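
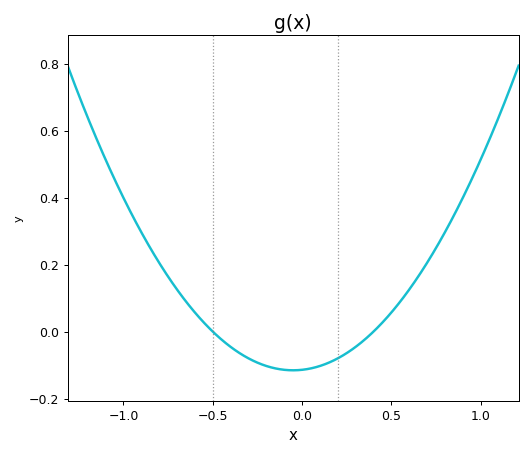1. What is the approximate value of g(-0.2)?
-0.103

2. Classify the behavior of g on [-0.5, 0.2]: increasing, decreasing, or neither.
neither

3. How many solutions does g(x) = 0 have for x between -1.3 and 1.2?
2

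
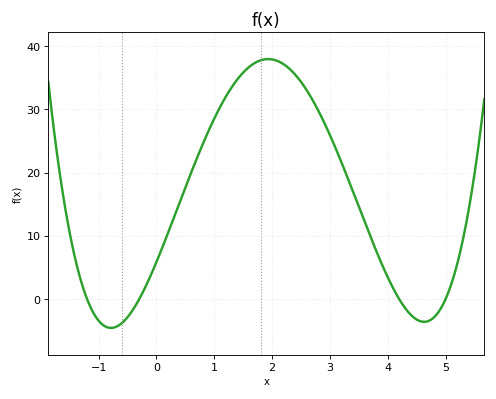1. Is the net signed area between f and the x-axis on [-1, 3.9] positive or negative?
positive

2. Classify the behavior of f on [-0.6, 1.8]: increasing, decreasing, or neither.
increasing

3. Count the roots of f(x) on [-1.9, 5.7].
4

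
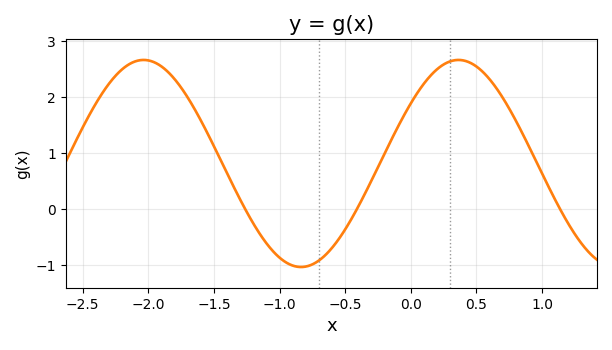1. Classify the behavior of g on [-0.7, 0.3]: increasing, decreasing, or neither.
increasing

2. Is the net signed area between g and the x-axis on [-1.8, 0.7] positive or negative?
positive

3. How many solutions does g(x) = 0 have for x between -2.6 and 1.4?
3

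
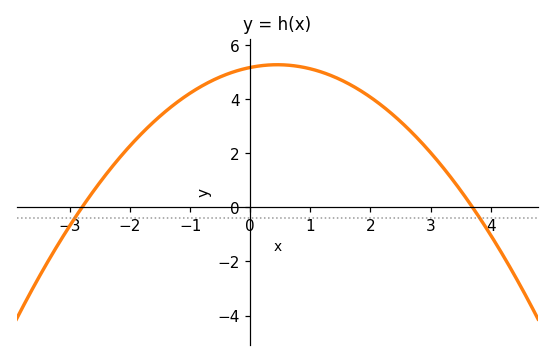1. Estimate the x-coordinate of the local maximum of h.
0.45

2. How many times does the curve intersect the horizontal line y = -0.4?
2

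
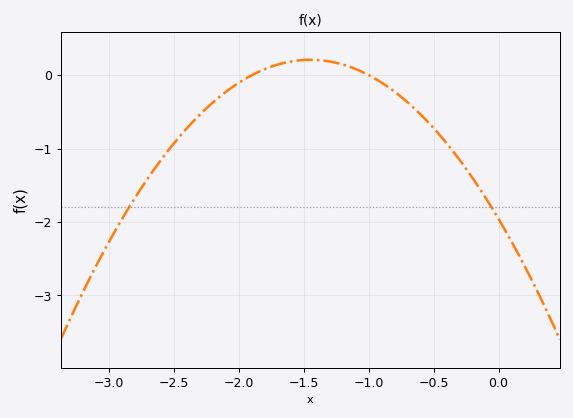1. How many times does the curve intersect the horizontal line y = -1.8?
2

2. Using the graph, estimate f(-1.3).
0.2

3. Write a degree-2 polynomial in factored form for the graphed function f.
y = -1.03(x + 1.9)(x + 1)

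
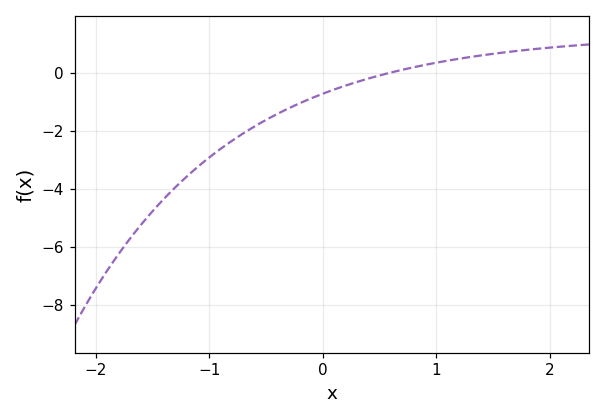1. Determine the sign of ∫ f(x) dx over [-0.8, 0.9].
negative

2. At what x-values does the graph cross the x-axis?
0.6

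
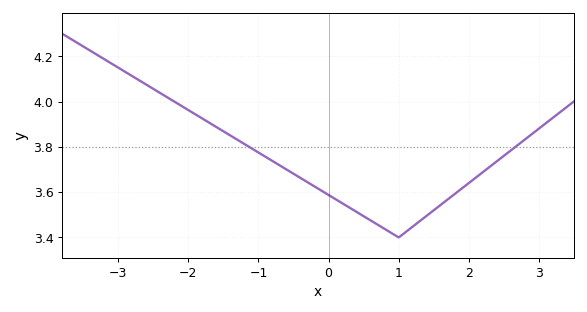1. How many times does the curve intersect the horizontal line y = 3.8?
2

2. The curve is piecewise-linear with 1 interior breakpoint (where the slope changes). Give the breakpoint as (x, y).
(1, 3.4)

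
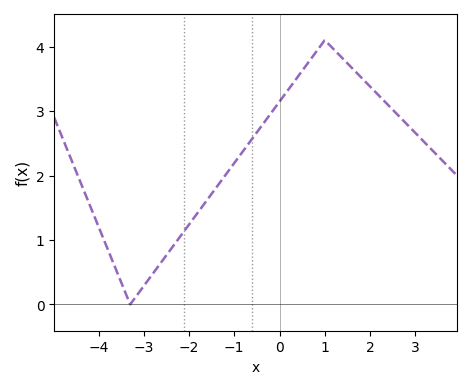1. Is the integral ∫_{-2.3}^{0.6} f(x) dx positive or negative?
positive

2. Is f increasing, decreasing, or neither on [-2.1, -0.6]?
increasing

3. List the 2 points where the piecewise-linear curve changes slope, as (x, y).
(-3.3, 0); (1, 4.1)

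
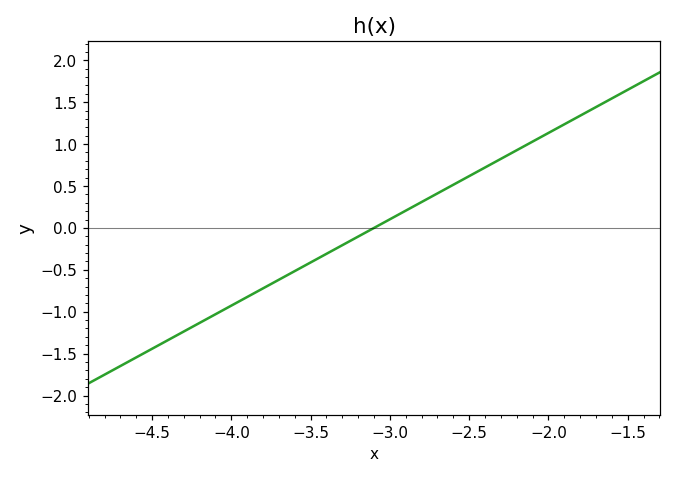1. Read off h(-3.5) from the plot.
-0.4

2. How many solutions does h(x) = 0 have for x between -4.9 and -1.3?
1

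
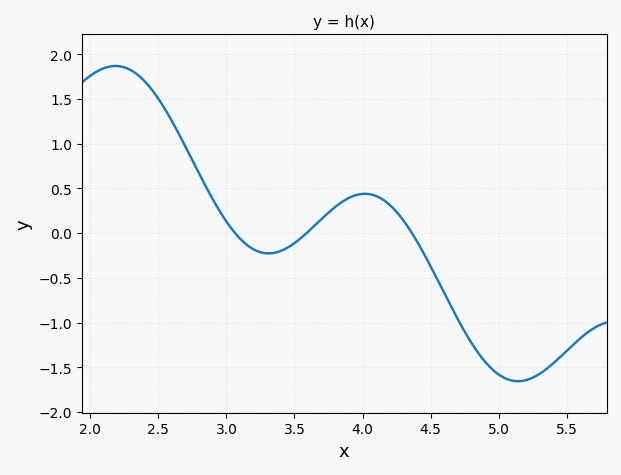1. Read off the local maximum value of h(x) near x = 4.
0.45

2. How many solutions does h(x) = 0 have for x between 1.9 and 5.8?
3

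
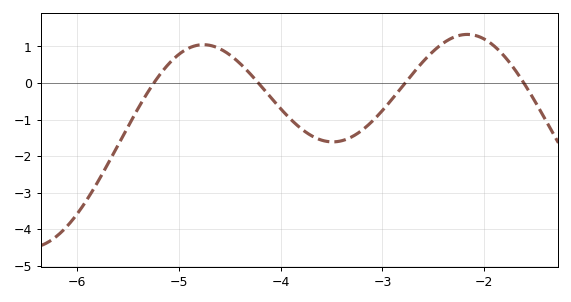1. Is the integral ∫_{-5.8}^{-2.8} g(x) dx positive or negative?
negative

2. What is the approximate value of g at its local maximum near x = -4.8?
1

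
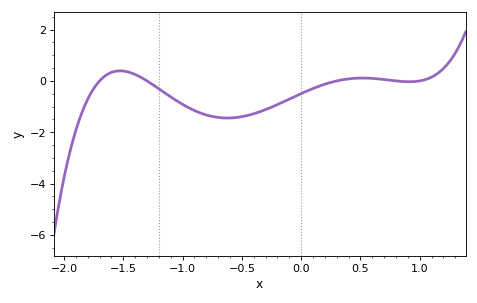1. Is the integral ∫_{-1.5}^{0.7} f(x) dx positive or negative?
negative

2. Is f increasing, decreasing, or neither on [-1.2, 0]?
neither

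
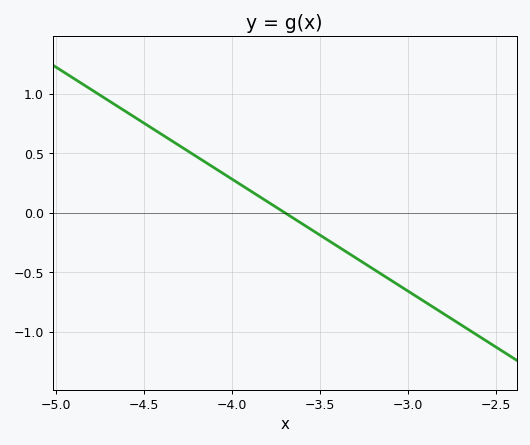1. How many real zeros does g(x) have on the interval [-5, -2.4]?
1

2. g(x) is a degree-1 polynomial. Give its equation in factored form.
y = -0.94(x + 3.7)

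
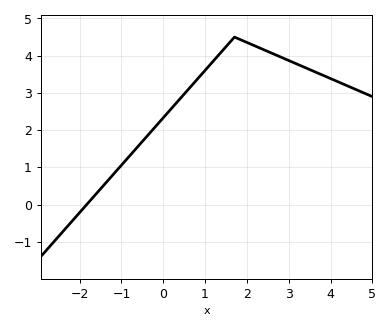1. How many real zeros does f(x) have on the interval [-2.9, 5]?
1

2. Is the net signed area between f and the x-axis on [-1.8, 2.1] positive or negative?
positive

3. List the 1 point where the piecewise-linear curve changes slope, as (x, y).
(1.7, 4.5)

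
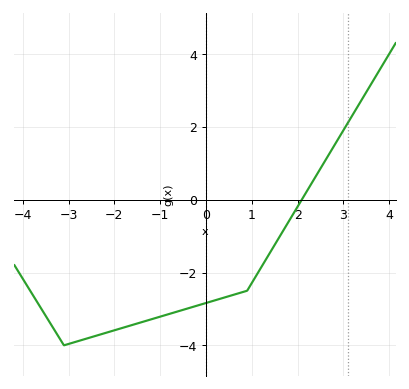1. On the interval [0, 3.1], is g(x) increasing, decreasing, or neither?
increasing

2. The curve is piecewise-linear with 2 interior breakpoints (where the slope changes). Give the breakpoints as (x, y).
(-3.1, -4); (0.9, -2.5)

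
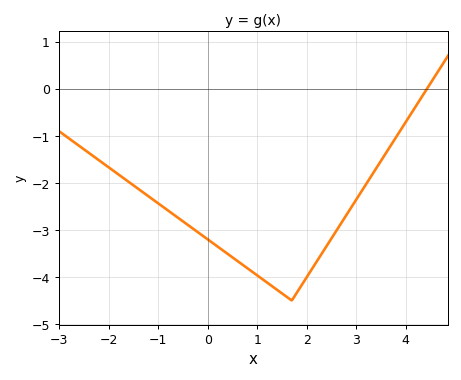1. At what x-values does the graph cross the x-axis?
4.43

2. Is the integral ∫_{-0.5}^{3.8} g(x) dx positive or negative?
negative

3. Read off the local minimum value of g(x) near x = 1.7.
-4.5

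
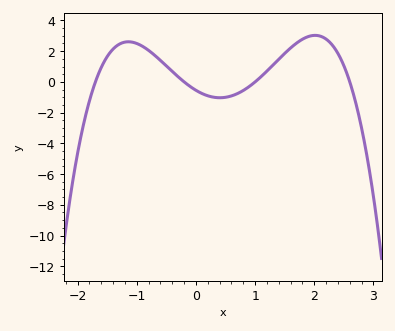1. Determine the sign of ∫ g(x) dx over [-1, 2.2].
positive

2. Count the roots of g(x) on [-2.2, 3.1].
4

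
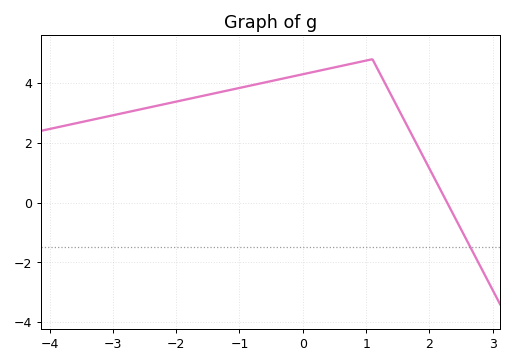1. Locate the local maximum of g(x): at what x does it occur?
1.1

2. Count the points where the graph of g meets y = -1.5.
1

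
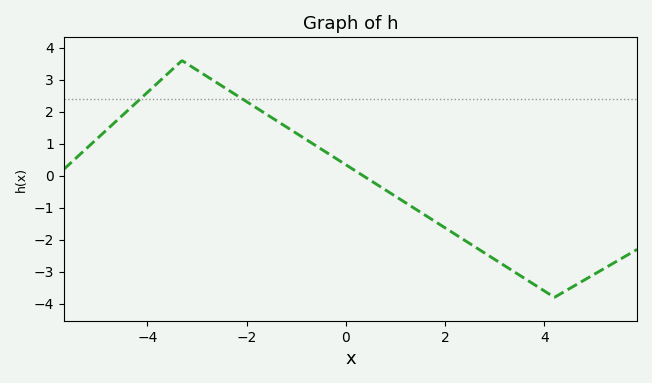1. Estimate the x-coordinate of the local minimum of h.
4.2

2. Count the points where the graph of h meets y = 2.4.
2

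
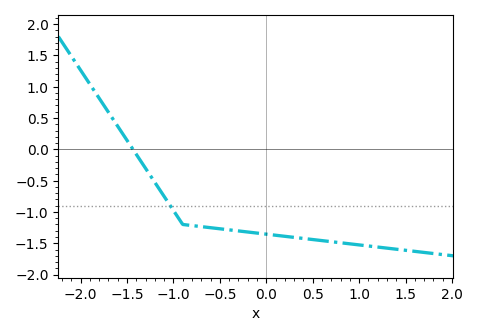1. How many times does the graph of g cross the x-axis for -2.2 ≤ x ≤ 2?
1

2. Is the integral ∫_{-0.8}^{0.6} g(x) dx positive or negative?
negative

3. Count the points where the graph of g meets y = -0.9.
1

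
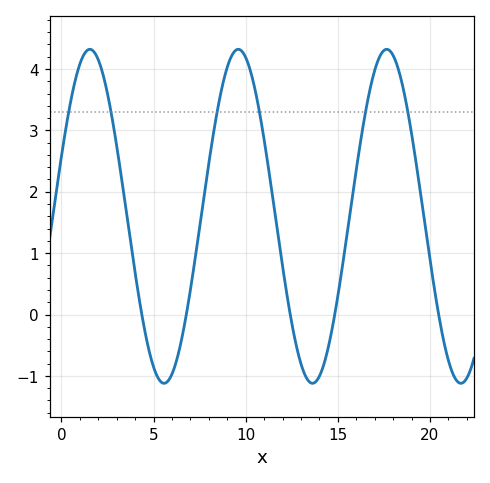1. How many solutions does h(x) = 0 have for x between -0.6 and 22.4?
5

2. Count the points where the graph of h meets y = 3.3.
6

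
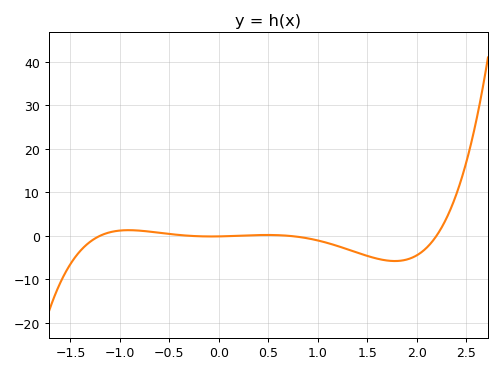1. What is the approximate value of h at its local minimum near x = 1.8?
-6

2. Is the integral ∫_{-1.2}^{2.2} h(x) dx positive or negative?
negative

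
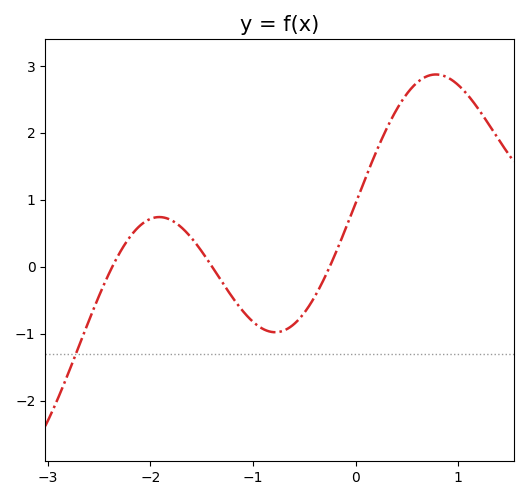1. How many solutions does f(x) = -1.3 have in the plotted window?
1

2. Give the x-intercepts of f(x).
-2.37, -1.4, -0.252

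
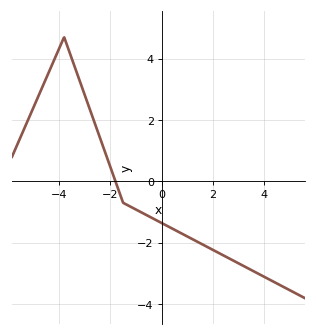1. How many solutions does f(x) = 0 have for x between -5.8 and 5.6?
1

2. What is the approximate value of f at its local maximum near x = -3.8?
4.6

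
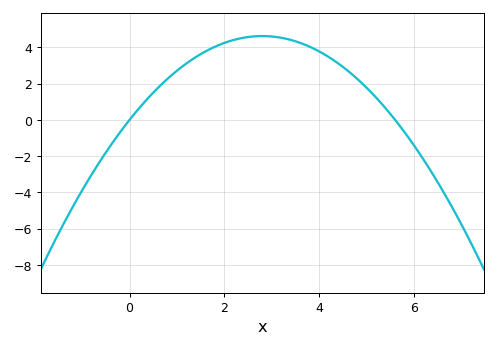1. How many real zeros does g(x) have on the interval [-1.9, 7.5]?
2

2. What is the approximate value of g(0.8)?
2.27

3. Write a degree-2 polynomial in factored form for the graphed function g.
y = -0.59(x - 0)(x - 5.6)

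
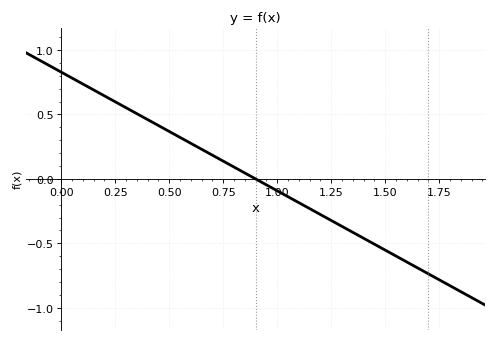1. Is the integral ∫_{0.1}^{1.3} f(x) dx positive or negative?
positive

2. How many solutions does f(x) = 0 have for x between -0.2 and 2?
1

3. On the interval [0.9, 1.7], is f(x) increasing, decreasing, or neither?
decreasing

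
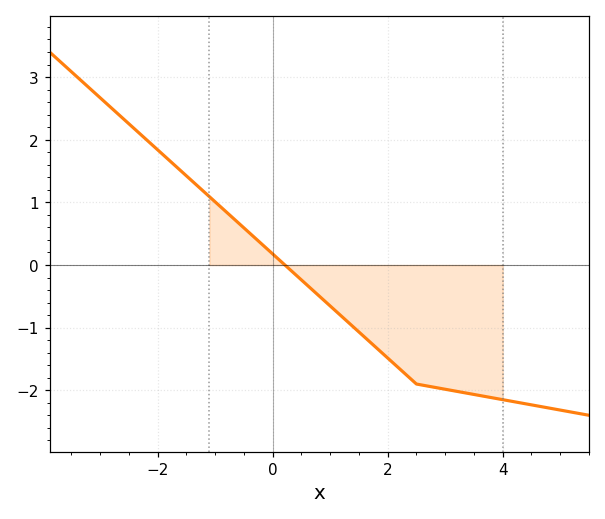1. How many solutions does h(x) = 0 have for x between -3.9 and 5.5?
1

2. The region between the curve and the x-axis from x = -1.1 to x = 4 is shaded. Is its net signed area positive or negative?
negative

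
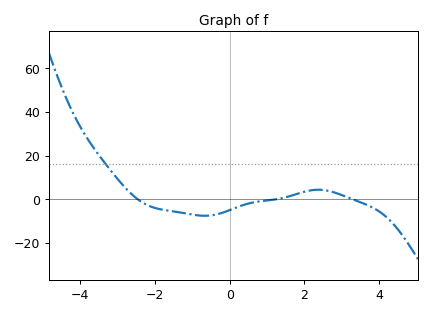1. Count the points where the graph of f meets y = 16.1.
1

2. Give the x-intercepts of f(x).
-2.47, 1.26, 3.28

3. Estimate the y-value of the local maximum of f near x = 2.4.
4.31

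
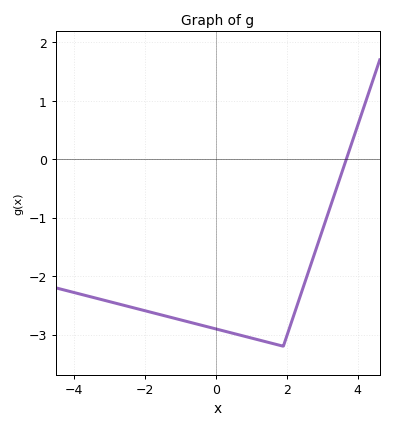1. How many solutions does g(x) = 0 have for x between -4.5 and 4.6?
1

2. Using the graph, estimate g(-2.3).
-2.5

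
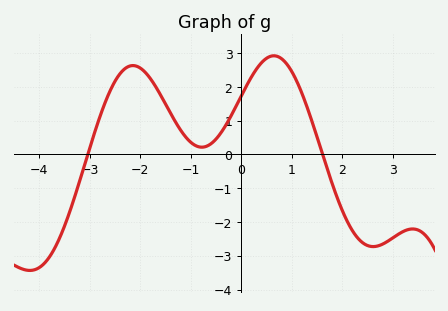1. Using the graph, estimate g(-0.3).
0.876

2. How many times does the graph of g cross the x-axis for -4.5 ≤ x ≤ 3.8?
2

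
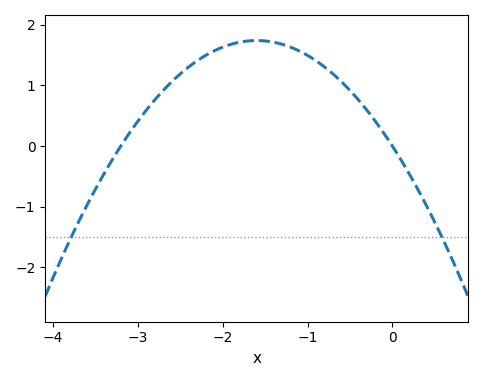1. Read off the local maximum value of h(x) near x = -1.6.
1.7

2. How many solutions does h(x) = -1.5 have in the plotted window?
2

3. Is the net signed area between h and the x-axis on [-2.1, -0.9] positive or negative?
positive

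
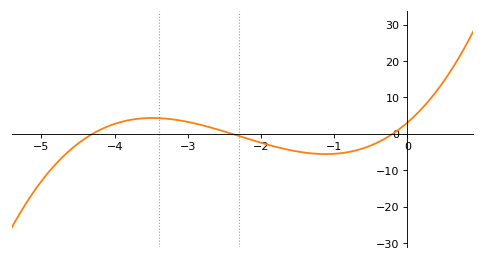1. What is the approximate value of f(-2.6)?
1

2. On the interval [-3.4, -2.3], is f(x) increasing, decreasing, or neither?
decreasing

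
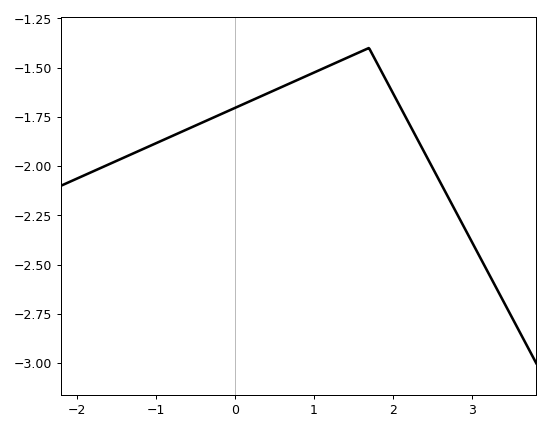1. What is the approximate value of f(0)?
-1.7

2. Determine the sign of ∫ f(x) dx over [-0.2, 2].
negative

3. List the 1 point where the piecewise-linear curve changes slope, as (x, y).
(1.7, -1.4)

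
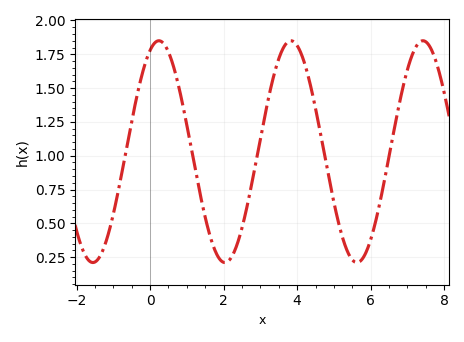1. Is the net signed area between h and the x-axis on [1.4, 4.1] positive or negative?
positive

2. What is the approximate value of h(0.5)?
1.76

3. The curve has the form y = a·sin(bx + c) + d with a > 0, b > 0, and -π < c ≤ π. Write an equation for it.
y = 0.82sin(1.8x + 1.2) + 1.03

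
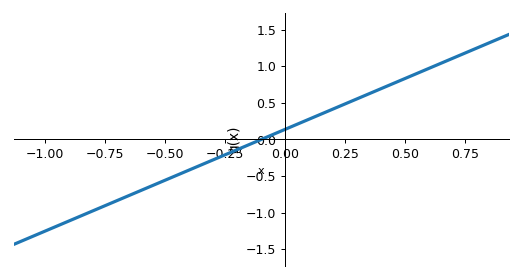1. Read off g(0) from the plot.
0.15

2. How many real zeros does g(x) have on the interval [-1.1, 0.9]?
1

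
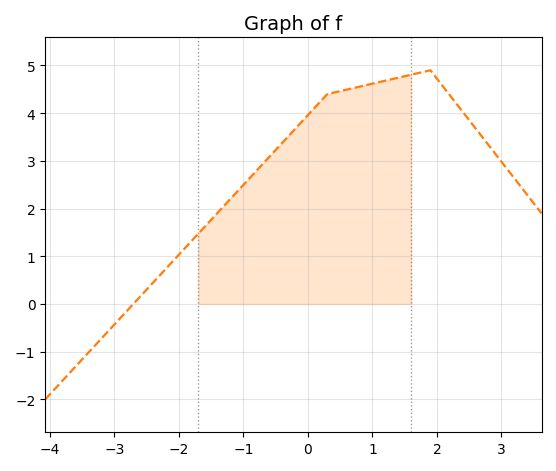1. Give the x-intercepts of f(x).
-2.8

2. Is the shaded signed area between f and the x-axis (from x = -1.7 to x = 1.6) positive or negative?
positive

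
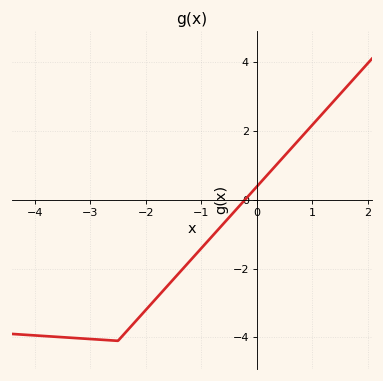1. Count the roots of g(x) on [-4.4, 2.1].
1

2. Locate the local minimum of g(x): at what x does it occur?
-2.5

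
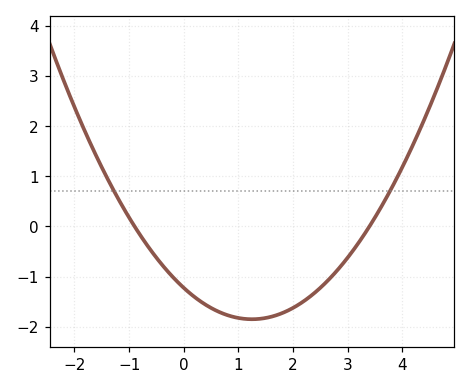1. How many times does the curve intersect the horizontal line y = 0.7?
2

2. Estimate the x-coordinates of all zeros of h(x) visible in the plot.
-0.9, 3.4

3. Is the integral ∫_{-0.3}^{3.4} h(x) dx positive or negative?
negative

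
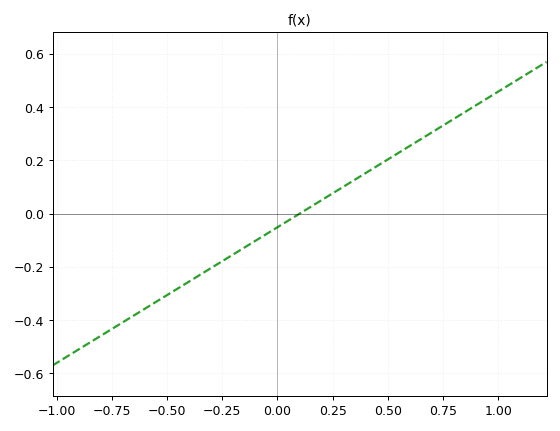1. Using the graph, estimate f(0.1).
0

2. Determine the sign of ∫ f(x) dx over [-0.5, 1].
positive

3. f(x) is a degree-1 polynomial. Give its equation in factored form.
y = 0.51(x - 0.1)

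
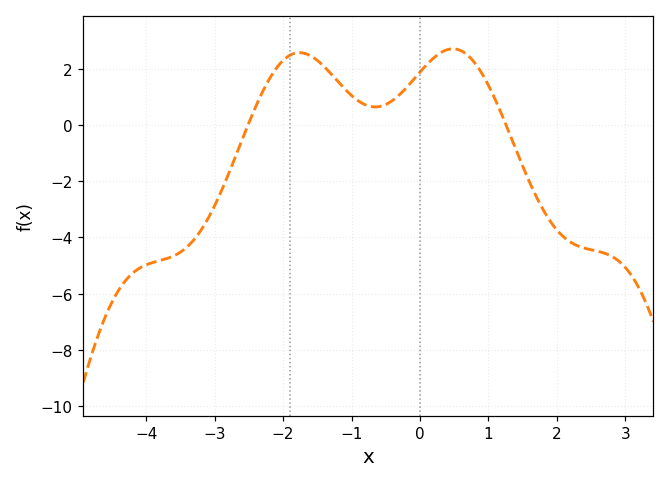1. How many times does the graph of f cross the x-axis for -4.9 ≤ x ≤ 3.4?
2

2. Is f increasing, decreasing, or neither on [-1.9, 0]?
neither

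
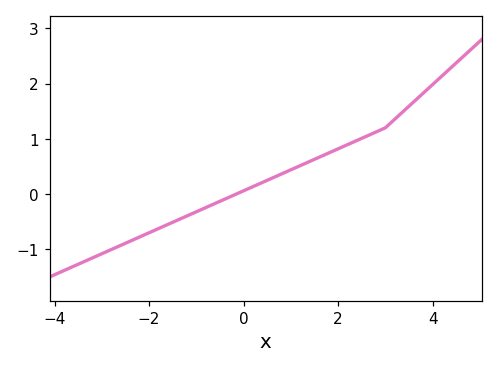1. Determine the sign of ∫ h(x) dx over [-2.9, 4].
positive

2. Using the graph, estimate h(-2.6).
-0.928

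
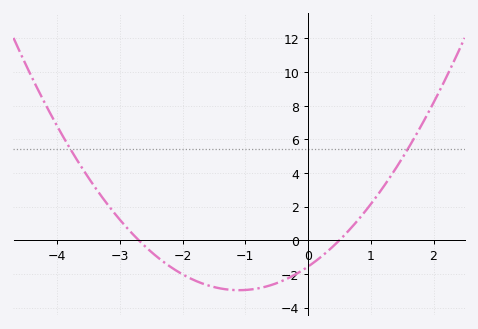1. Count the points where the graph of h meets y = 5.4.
2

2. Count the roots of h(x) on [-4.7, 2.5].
2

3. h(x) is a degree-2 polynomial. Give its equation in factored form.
y = 1.16(x + 2.7)(x - 0.5)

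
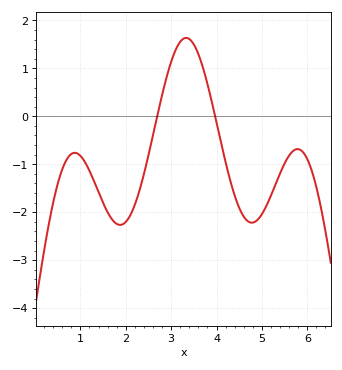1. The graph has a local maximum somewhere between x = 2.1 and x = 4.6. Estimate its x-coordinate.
3.33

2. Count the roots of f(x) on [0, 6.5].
2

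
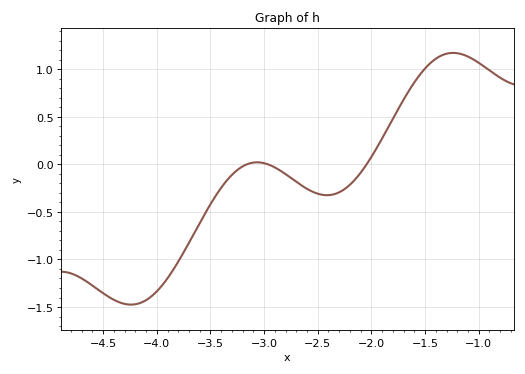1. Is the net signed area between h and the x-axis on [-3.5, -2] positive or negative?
negative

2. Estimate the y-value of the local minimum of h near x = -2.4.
-0.3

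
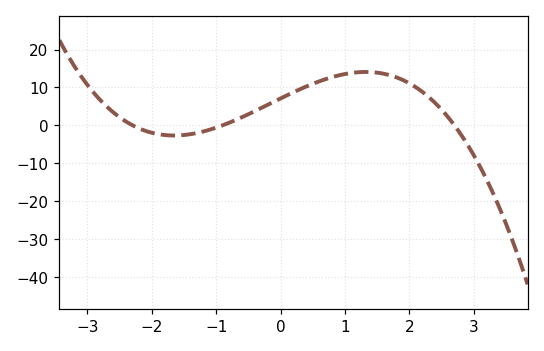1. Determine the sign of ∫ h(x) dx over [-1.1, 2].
positive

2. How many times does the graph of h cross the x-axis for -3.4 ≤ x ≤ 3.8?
3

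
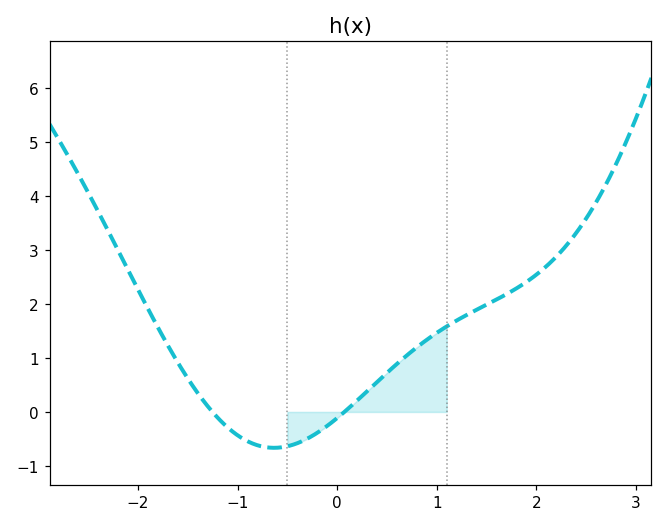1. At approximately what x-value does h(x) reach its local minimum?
-0.6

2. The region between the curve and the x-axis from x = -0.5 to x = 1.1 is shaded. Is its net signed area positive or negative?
positive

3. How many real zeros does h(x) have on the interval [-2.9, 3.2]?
2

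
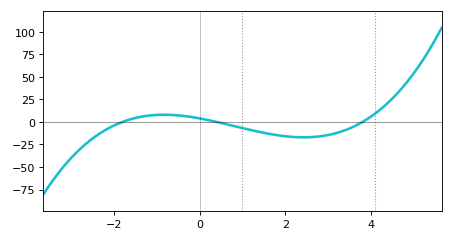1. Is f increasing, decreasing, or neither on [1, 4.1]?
neither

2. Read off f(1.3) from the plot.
-10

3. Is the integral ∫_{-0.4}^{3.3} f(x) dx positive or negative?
negative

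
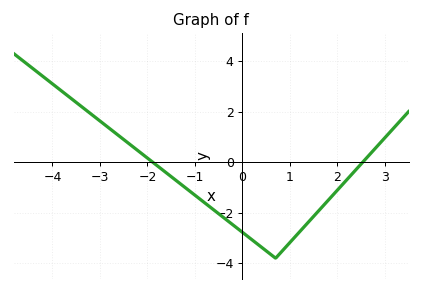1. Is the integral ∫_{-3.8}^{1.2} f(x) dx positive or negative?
negative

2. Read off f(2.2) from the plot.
-0.694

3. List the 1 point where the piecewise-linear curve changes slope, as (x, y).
(0.7, -3.8)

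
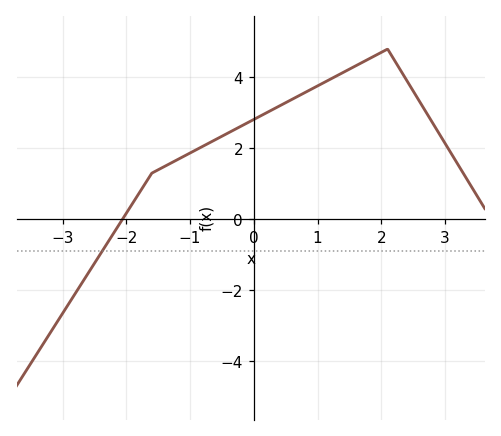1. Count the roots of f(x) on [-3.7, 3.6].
1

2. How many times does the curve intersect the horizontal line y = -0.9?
1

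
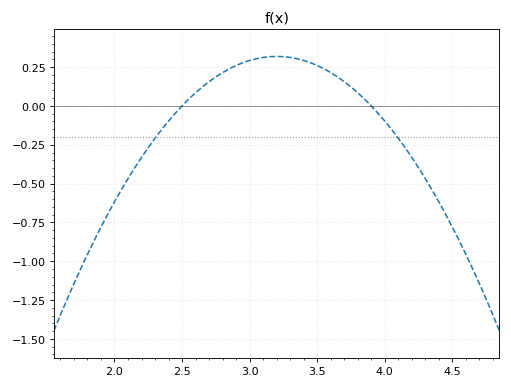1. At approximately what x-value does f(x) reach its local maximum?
3.2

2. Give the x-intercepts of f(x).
2.5, 3.9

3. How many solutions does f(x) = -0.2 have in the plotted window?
2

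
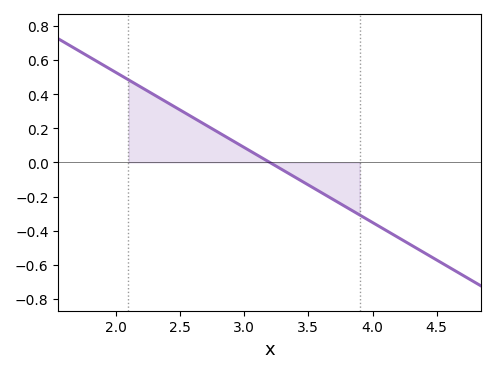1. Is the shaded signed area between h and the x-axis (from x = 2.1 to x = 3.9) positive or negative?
positive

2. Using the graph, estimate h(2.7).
0.22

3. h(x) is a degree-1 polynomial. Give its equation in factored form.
y = -0.44(x - 3.2)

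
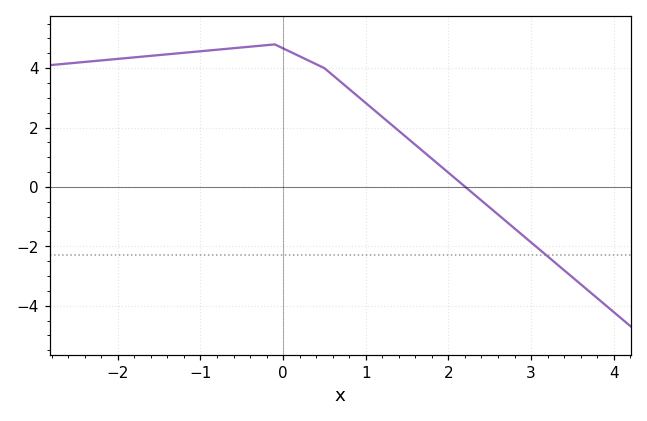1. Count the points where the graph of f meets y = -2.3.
1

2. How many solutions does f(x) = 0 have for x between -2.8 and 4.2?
1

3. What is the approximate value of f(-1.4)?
4.4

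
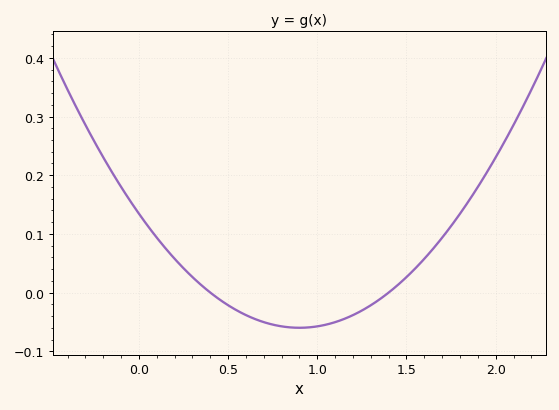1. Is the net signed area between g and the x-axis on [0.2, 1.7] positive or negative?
negative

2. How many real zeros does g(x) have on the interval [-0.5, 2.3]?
2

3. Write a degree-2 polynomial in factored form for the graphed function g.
y = 0.24(x - 0.4)(x - 1.4)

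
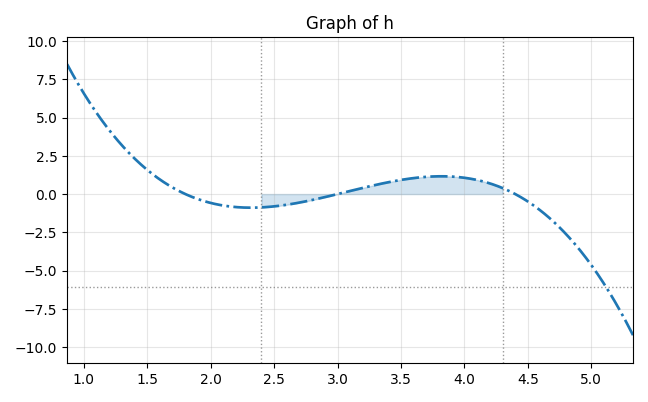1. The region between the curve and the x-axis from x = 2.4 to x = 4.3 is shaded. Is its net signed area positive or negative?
positive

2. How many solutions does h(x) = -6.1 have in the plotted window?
1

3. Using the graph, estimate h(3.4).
0.774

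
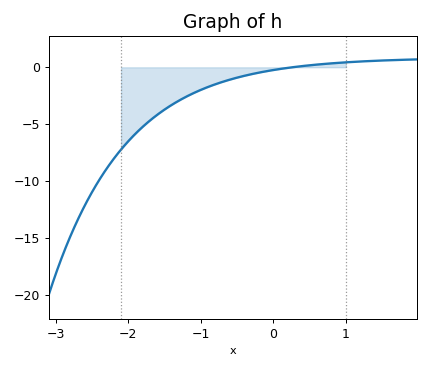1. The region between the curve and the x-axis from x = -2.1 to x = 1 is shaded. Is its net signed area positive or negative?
negative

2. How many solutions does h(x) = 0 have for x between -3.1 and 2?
1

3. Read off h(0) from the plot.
-0.24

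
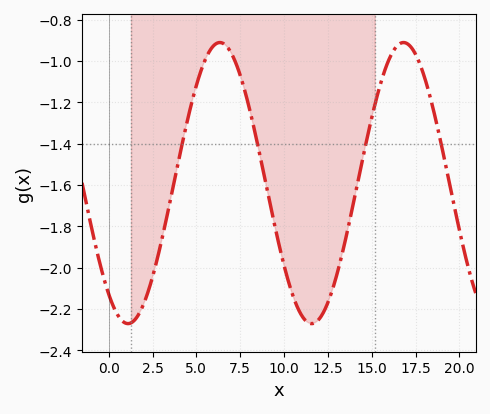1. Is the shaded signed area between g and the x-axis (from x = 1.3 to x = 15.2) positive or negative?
negative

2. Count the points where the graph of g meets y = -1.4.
4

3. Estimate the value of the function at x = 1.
-2.26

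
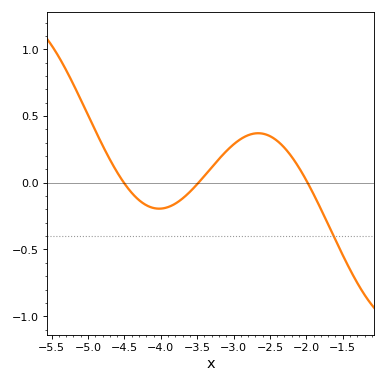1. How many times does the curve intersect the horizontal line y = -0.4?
1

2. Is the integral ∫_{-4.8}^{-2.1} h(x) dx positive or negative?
positive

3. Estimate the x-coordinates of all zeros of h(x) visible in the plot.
-4.5, -3.5, -2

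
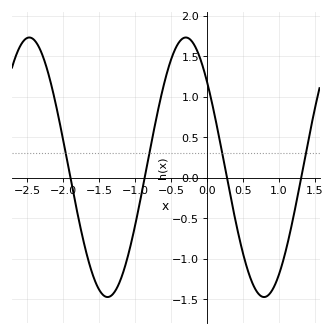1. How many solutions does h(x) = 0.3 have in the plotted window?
4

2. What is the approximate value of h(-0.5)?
1.45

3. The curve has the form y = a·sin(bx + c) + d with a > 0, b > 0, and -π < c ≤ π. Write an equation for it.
y = 1.6sin(2.9x + 2.4) + 0.13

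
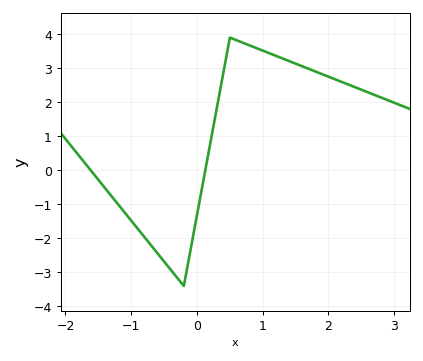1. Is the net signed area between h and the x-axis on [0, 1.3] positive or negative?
positive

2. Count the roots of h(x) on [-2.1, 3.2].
2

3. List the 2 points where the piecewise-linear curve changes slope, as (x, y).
(-0.2, -3.4); (0.5, 3.9)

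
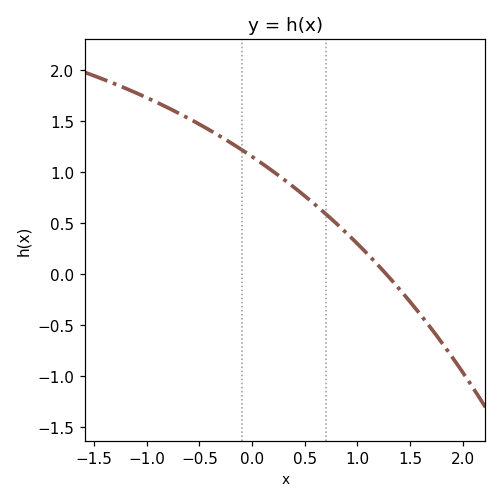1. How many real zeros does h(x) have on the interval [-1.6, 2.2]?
1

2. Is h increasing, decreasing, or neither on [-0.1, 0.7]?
decreasing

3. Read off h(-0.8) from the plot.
1.63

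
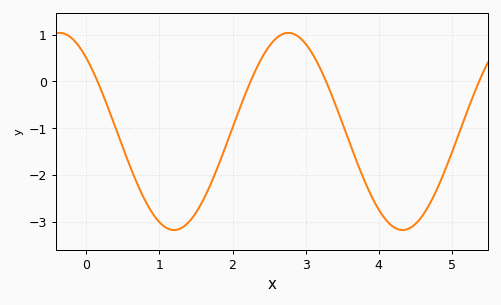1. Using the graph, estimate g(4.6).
-2.87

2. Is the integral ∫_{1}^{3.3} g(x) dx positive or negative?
negative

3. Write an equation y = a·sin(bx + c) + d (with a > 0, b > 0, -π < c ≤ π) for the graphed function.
y = 2.11sin(2.01x + 2.3) - 1.07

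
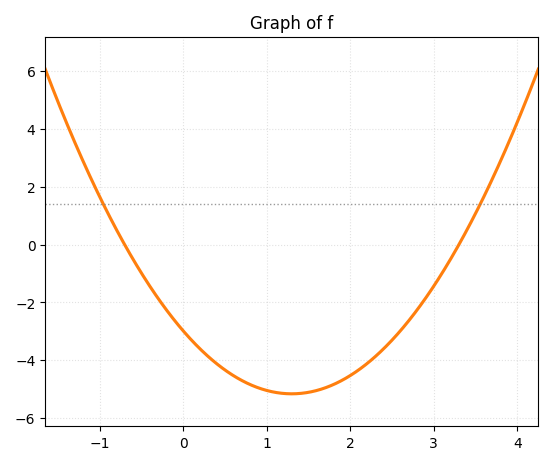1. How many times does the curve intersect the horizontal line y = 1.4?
2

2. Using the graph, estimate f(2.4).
-3.6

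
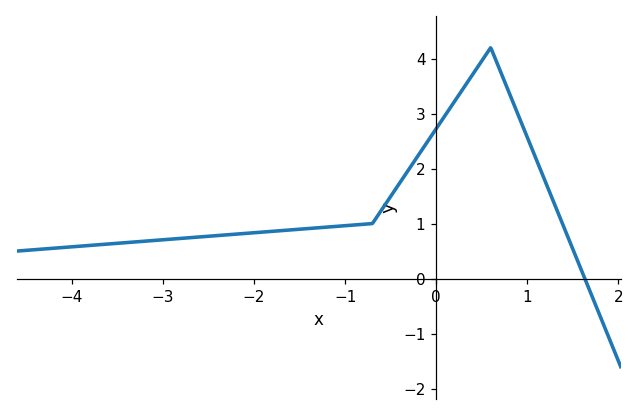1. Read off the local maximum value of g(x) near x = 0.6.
4.2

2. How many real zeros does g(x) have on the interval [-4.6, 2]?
1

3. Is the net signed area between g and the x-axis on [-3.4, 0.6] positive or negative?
positive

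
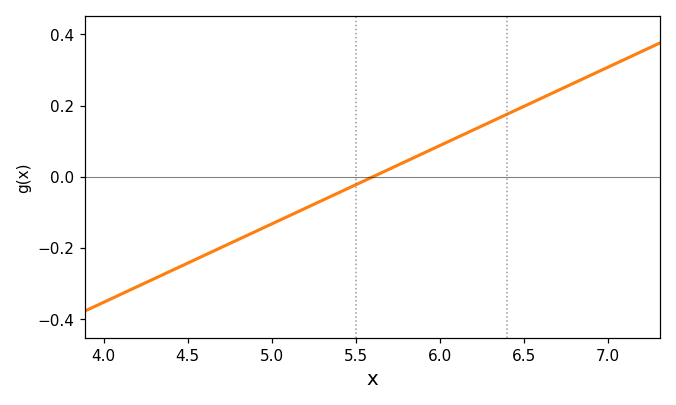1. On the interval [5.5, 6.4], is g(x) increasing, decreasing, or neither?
increasing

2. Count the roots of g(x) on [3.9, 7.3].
1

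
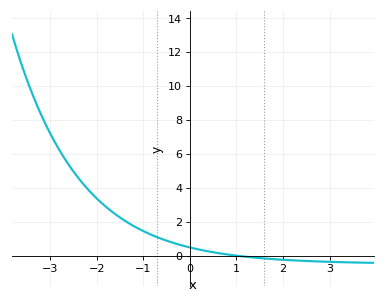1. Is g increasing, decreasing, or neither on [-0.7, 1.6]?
decreasing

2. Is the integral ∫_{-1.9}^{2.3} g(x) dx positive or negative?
positive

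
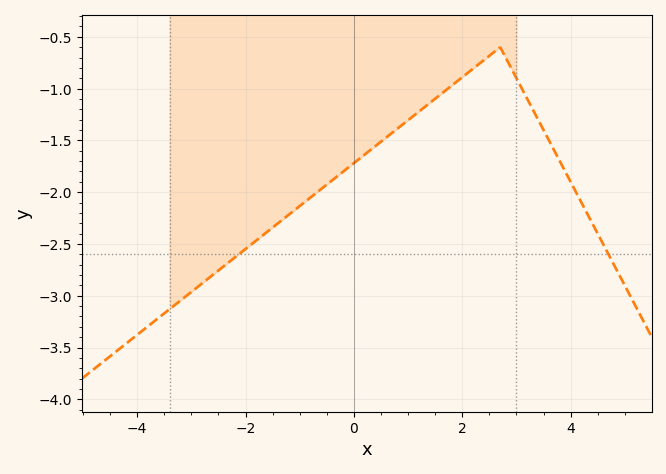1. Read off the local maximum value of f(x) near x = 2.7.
-0.6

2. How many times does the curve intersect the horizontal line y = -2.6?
2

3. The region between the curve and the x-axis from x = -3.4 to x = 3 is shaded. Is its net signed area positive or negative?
negative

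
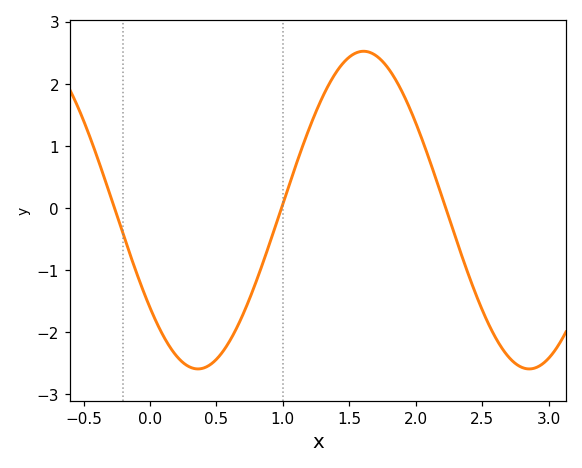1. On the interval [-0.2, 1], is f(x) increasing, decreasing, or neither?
neither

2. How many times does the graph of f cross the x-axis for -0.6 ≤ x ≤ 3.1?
3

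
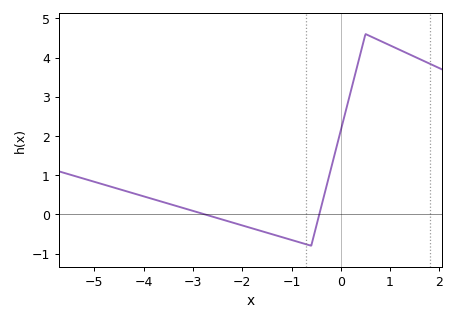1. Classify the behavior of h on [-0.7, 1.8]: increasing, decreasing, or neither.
neither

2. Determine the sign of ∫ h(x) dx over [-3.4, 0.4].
positive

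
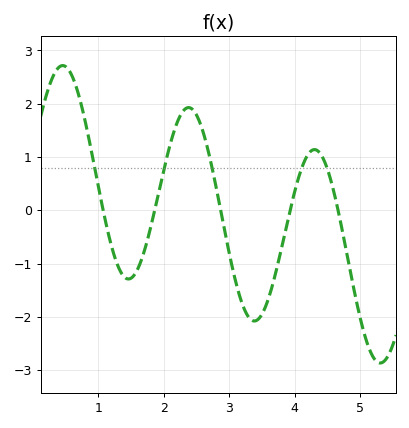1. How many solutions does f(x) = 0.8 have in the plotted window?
5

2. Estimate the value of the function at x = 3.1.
-1.3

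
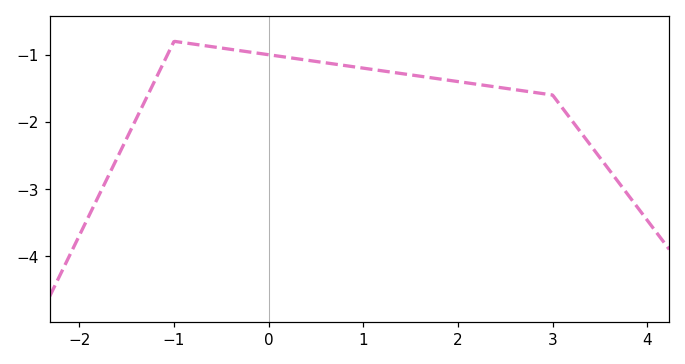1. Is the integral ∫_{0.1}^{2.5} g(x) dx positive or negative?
negative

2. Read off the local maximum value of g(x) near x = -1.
-0.8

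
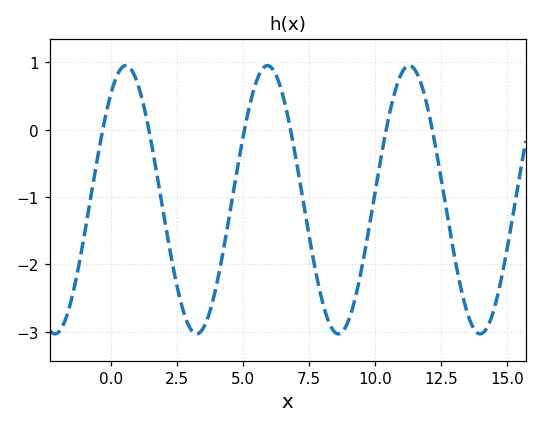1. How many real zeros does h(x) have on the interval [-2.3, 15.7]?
6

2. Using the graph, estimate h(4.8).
-0.542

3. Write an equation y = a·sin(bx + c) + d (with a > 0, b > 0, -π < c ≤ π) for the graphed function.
y = 1.99sin(1.17x + 0.92) - 1.04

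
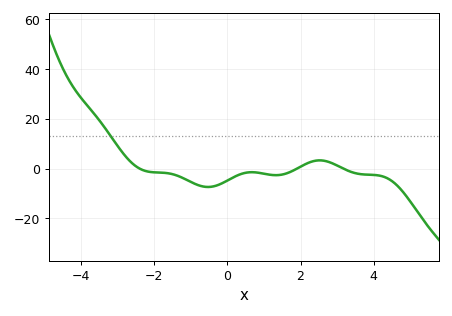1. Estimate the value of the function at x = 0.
-4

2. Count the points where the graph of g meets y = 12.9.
1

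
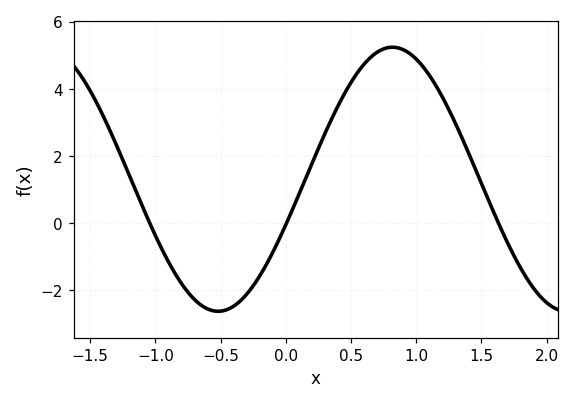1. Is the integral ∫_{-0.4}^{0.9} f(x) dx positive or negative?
positive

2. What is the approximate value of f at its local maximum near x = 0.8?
5.24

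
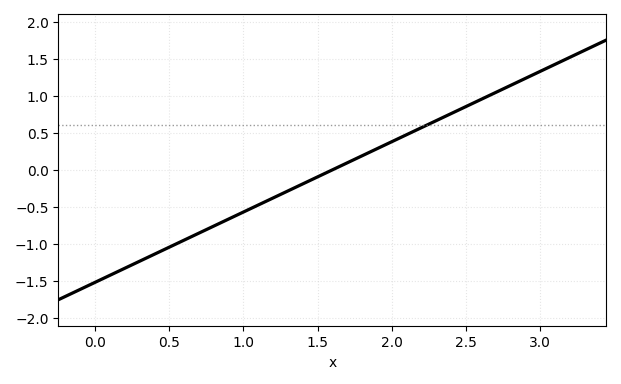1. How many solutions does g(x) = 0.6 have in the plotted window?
1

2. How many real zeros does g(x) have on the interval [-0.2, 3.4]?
1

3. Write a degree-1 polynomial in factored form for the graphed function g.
y = 0.95(x - 1.6)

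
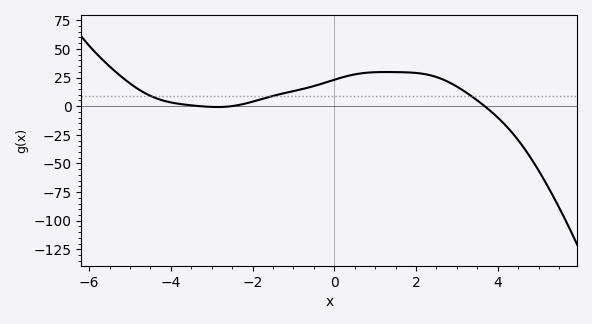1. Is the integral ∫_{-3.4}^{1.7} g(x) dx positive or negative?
positive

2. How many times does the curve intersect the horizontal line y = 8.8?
3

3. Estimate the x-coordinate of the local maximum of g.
1.2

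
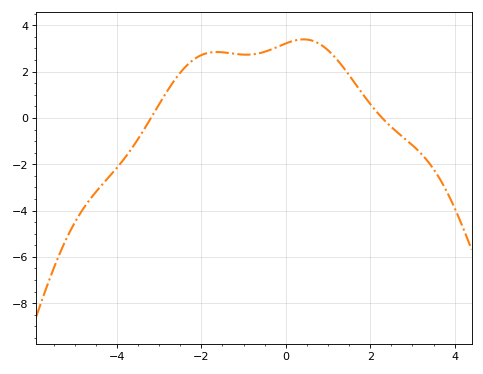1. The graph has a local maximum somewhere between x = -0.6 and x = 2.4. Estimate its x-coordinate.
0.42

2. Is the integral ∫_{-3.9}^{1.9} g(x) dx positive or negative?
positive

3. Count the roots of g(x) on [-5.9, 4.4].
2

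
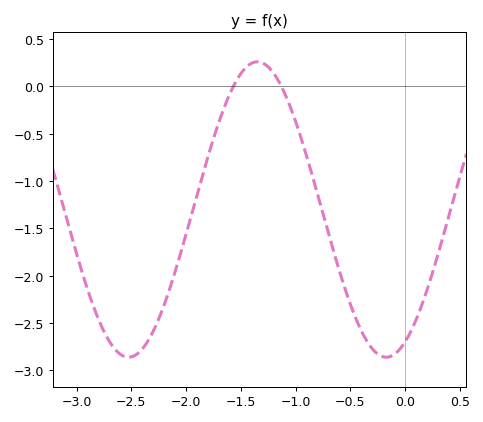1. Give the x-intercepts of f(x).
-1.57, -1.13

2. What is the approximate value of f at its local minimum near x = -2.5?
-2.86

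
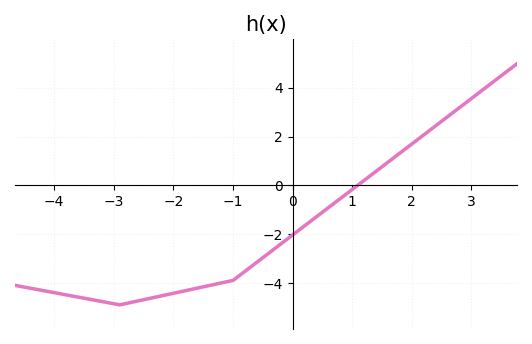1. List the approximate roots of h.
1.09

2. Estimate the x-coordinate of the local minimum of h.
-2.9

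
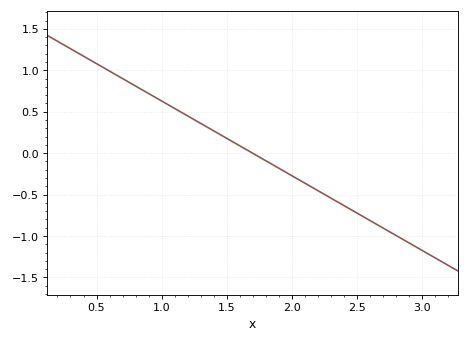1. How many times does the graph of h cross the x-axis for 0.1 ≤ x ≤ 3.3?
1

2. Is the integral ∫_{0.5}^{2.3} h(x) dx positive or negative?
positive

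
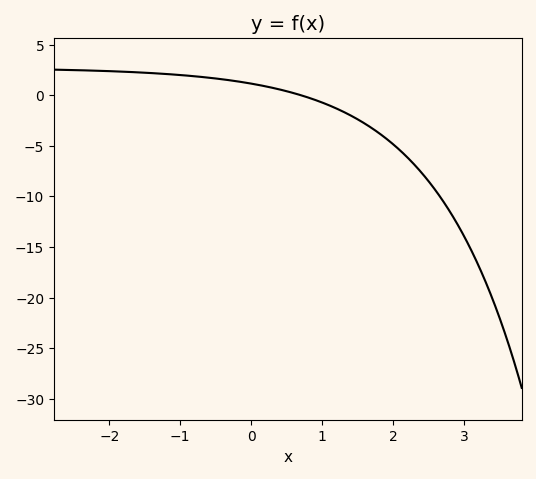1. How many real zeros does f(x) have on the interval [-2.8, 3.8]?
1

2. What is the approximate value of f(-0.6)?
1.73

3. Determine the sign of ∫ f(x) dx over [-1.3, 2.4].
negative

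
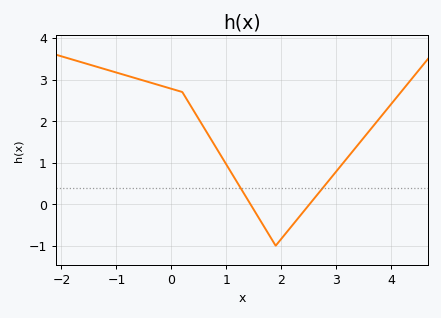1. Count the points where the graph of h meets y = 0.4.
2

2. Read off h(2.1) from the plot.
-0.7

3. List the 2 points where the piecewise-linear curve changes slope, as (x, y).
(0.2, 2.7); (1.9, -1)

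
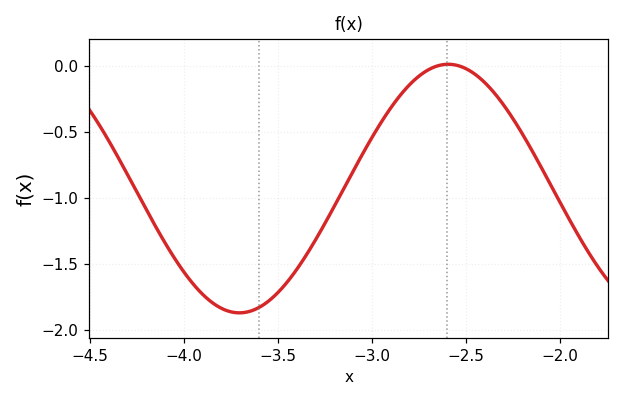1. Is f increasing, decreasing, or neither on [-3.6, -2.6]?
increasing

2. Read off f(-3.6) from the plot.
-1.83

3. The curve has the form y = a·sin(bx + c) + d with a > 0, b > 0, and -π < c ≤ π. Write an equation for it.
y = 0.94sin(2.83x + 2.63) - 0.93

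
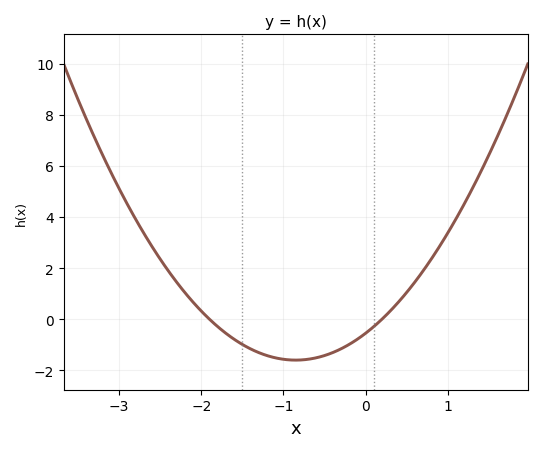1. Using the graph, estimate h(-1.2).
-1.42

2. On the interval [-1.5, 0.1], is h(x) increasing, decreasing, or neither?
neither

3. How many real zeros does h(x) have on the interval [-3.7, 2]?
2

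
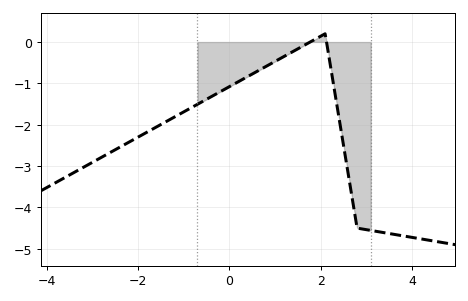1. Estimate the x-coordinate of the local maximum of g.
2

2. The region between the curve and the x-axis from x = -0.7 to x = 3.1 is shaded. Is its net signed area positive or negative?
negative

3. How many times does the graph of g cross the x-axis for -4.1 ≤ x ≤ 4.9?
2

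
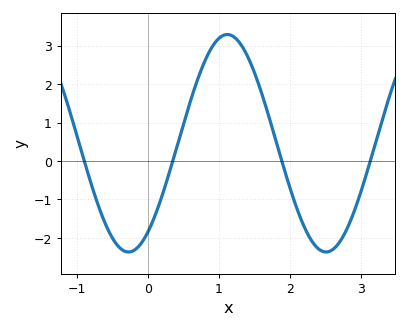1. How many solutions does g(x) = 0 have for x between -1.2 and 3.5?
4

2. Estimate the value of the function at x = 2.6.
-2.3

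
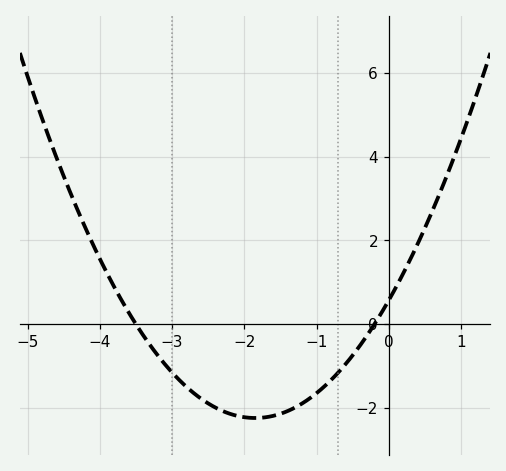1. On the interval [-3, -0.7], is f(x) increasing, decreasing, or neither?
neither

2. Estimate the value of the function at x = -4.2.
2.3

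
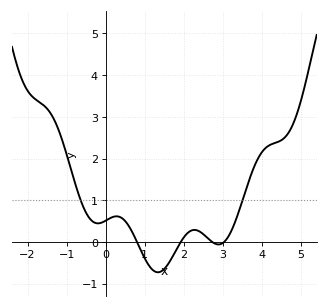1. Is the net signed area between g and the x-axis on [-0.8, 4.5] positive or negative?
positive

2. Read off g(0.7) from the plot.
0.195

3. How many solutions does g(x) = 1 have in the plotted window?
2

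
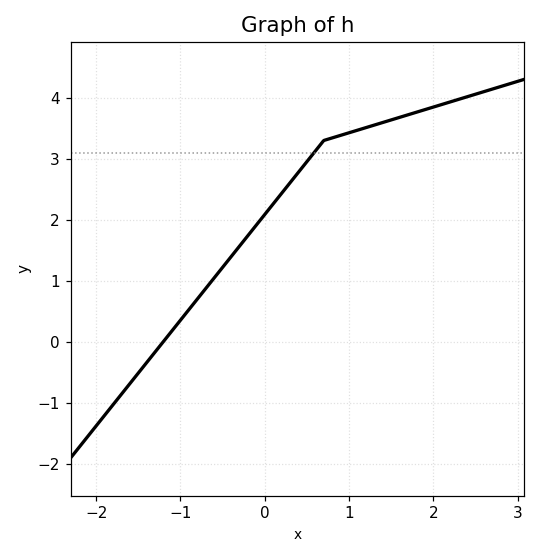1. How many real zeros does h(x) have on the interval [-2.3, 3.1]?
1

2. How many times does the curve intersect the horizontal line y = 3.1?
1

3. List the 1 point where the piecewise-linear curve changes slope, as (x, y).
(0.7, 3.3)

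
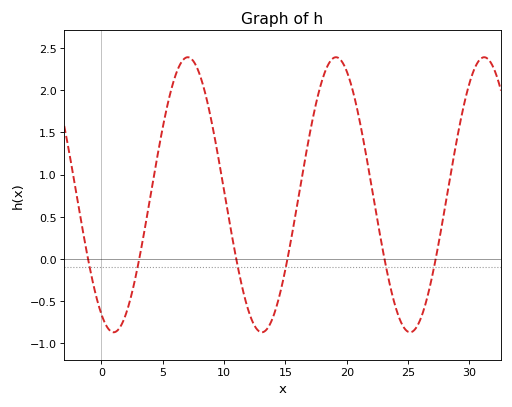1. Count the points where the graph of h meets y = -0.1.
6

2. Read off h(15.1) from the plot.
-0.052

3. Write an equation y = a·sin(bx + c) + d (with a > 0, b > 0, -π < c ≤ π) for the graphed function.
y = 1.63sin(0.52x - 2.09) + 0.76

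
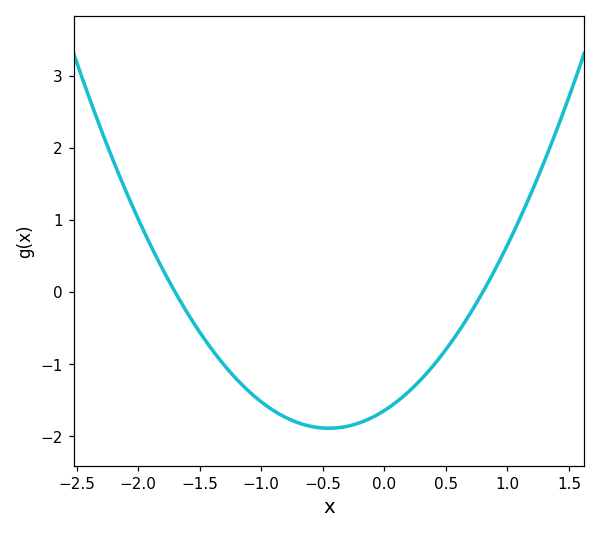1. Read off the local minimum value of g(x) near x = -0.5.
-1.9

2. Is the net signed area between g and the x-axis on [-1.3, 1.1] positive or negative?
negative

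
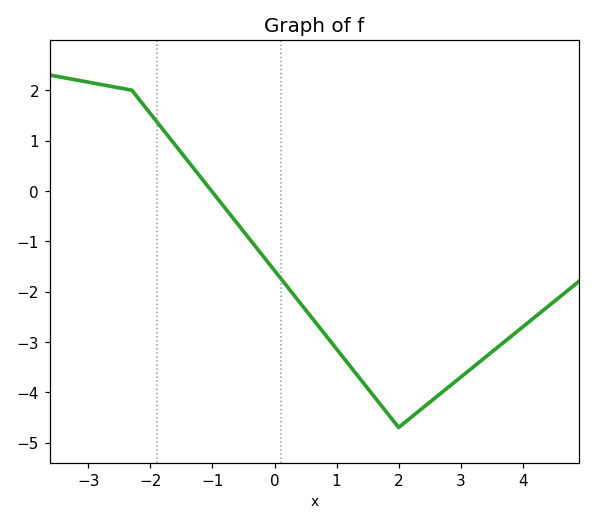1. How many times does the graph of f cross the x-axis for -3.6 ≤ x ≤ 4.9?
1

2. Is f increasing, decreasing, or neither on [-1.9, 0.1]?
decreasing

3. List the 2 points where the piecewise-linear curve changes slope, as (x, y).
(-2.3, 2); (2, -4.7)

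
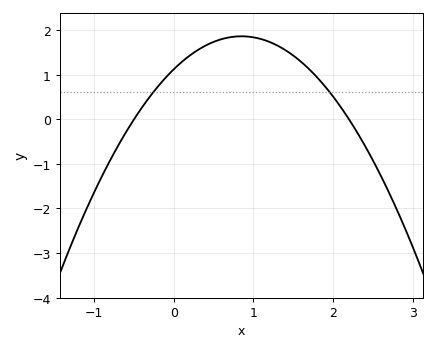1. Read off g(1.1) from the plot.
1.8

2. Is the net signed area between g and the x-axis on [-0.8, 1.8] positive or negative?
positive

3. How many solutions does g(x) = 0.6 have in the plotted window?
2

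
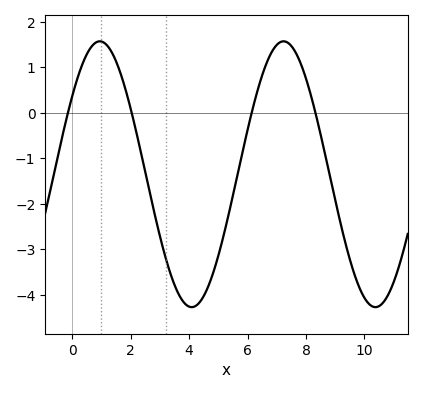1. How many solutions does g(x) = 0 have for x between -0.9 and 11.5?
4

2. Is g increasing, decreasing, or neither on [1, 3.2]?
decreasing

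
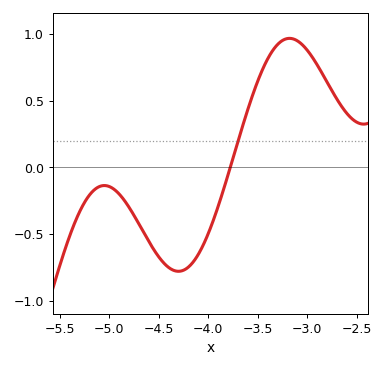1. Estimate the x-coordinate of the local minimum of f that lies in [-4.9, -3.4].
-4.3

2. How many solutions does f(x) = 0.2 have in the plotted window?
1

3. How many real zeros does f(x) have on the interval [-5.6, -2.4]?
1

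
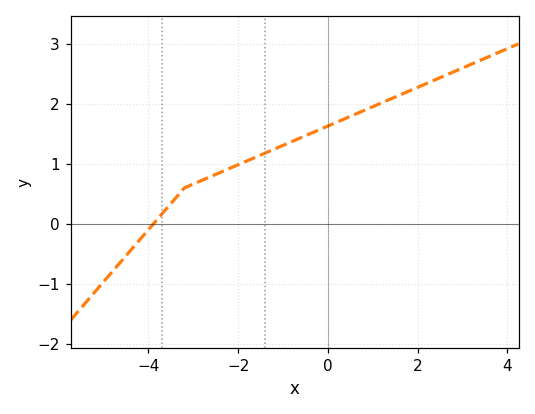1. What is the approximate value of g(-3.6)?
0.3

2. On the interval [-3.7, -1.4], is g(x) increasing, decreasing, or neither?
increasing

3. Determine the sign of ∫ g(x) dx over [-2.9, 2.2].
positive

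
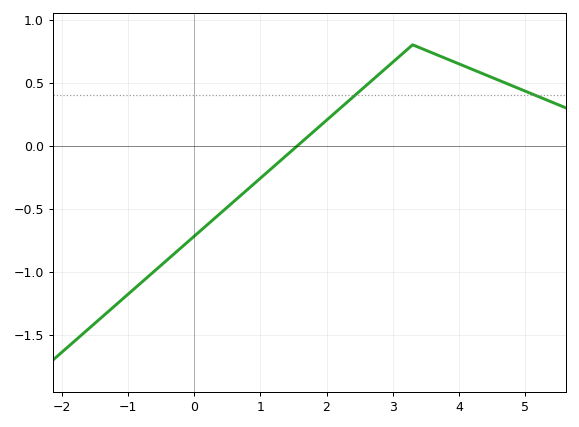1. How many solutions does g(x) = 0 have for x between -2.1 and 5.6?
1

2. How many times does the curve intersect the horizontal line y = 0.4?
2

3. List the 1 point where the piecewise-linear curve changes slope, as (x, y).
(3.3, 0.8)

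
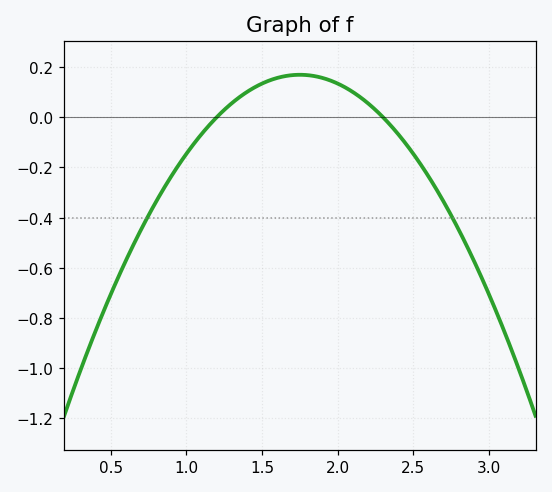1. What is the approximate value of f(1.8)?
0.16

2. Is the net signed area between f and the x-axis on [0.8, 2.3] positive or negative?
positive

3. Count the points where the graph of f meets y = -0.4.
2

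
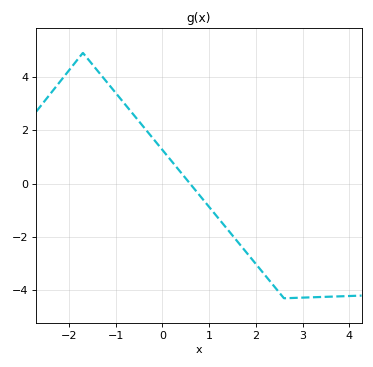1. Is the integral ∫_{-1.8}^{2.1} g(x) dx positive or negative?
positive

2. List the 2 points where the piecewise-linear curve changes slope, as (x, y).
(-1.7, 4.9); (2.6, -4.3)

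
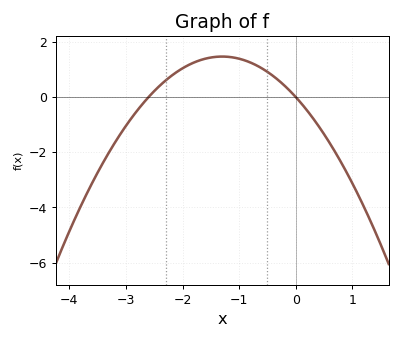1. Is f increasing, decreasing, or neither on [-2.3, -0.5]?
neither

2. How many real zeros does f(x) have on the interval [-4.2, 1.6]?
2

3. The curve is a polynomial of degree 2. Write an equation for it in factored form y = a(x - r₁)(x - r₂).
y = -0.87(x + 2.6)(x - 0)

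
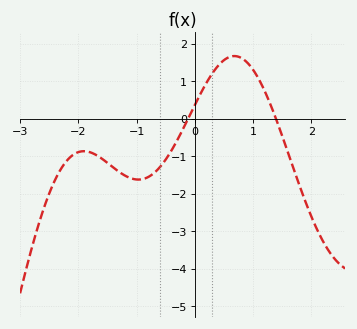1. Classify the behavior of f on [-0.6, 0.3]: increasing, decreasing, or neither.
increasing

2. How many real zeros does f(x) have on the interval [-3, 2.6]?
2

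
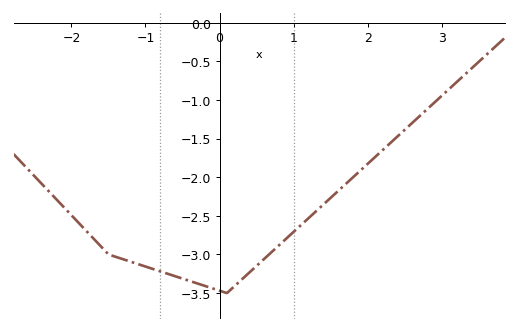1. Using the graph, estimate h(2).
-1.83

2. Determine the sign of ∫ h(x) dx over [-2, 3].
negative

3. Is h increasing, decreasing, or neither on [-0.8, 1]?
neither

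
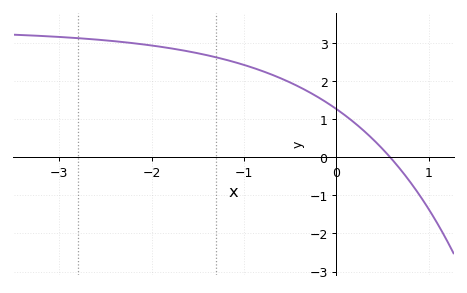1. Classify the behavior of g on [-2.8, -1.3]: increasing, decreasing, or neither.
decreasing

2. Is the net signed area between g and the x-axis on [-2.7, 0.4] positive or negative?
positive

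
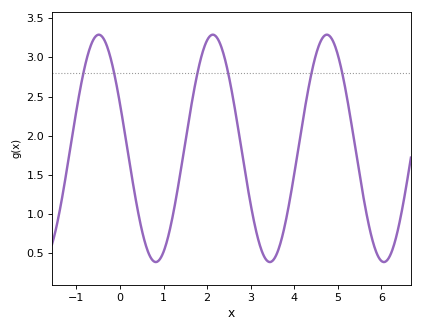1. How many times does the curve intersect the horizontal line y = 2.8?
6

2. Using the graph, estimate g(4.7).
3.3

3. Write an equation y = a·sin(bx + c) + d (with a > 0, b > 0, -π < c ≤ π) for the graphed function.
y = 1.45sin(2.4x + 2.7) + 1.84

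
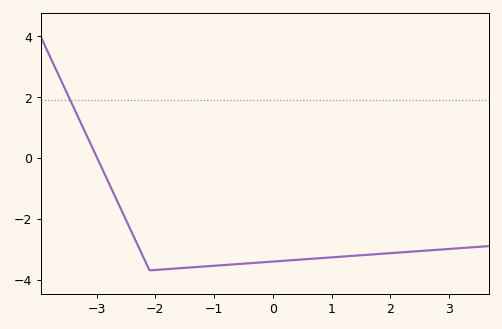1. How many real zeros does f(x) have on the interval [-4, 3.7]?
1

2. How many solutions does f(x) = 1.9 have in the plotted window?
1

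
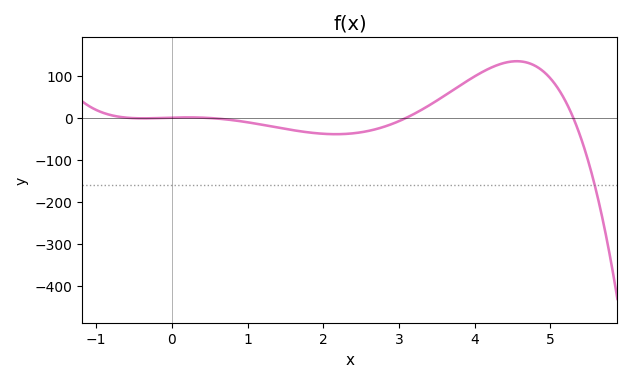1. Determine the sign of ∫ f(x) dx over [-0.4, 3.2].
negative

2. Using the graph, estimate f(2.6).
-30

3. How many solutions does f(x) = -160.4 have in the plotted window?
1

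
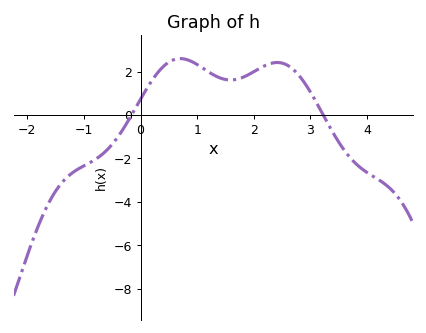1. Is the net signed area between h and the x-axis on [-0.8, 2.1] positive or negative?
positive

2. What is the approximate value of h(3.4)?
-0.82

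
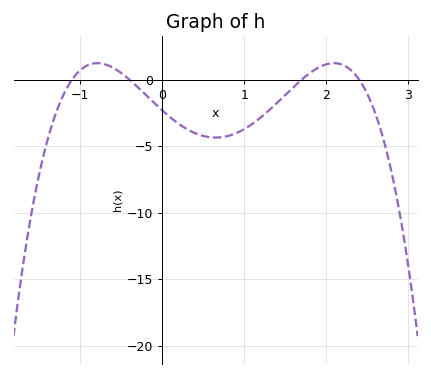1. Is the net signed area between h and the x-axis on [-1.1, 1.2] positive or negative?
negative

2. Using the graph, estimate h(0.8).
-4.24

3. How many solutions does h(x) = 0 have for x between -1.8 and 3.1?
4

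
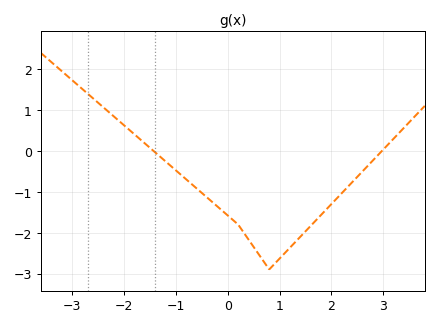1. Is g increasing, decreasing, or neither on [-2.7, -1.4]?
decreasing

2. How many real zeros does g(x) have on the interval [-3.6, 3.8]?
2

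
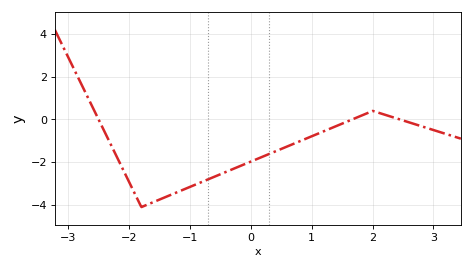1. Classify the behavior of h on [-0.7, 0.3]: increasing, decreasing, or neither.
increasing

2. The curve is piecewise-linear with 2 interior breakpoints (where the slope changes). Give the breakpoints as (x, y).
(-1.8, -4.1); (2, 0.4)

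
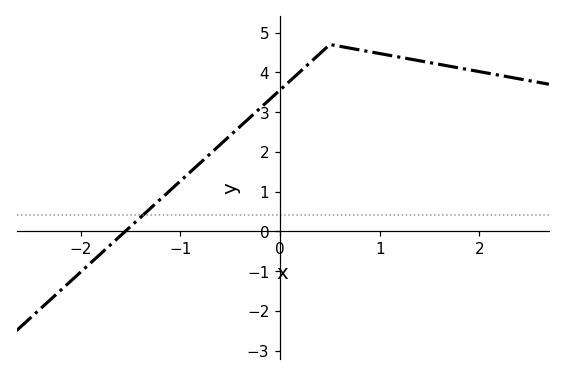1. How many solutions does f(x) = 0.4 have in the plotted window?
1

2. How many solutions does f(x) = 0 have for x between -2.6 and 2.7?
1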